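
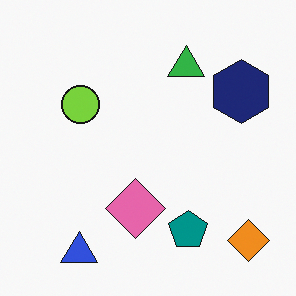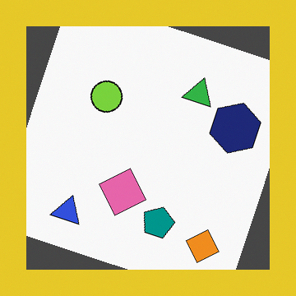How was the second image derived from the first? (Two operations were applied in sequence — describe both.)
The transformation is: rotated clockwise by a clearly visible amount, then framed with a yellow border.

Every shape is tilted by the same angle and the image corners show triangular fill wedges — a whole-image rotation by a non-right angle. A solid yellow frame runs around the edge of the second image, with the content slightly shrunk inside it.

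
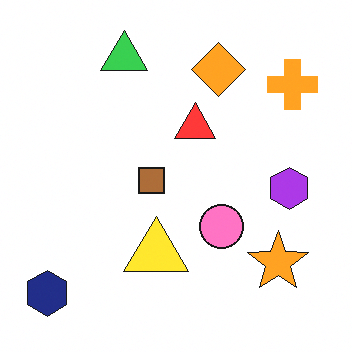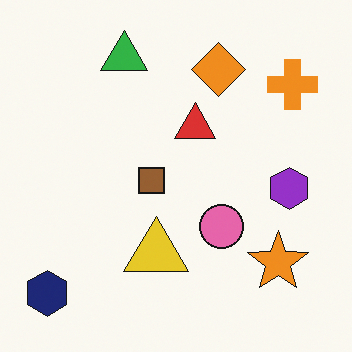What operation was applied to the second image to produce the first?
Slightly brightened.

Every pixel — background and shapes alike — is uniformly brightened.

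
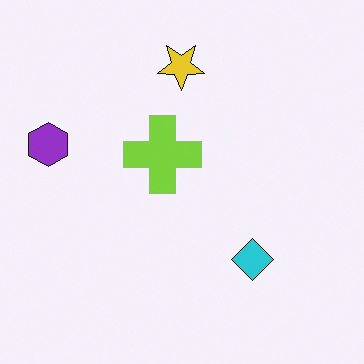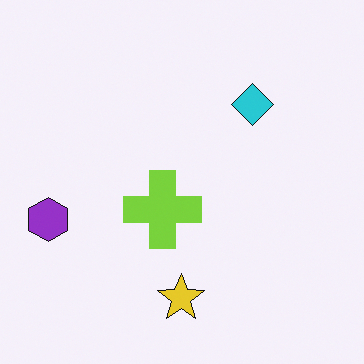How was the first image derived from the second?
The image was flipped vertically (top ↔ bottom).

The yellow star is in the bottom of the second image and the top of the first — shapes on opposite sides of the horizontal midline have swapped in a mirror flip.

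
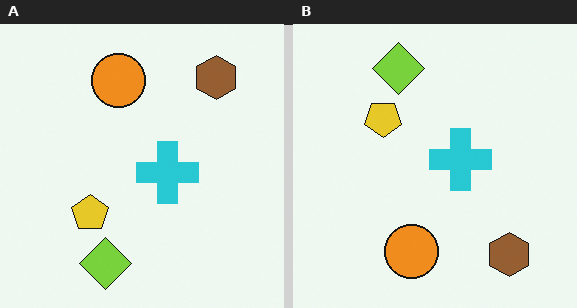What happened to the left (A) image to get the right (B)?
The image was flipped vertically (top ↔ bottom).

The lime diamond is in the bottom of the left (A) image and the top of the right (B) — shapes on opposite sides of the horizontal midline have swapped in a mirror flip.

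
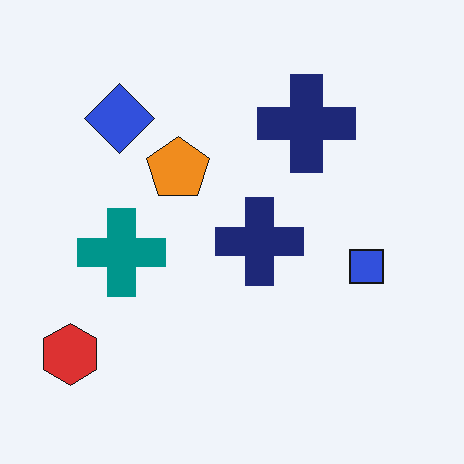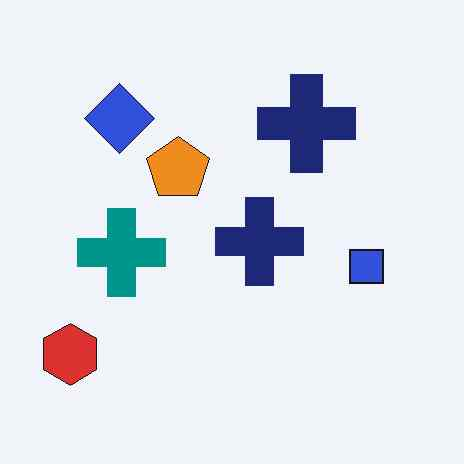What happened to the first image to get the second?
It was given moderate JPEG compression.

Blocky 8×8 compression artifacts appear around shape edges and the flat background shows ringing — characteristic JPEG degradation.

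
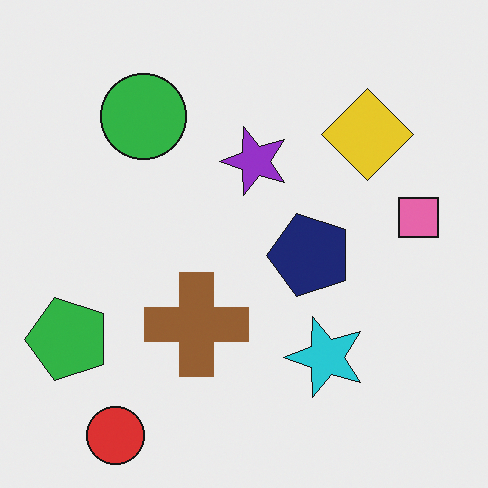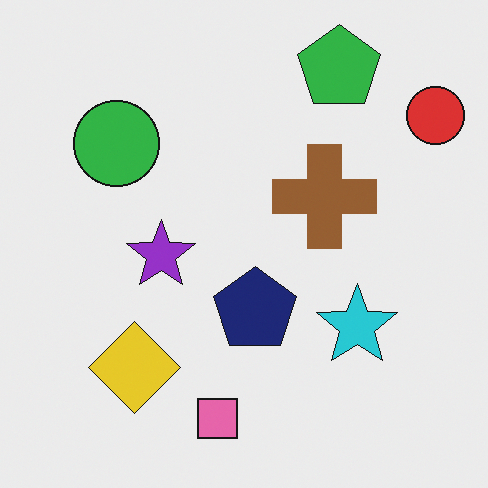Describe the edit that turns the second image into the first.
The first image is the second transposed (reflected across the top-left ↔ bottom-right diagonal).

Shapes have swapped their row and column positions — what was in the top-right is now in the bottom-left — a diagonal reflection.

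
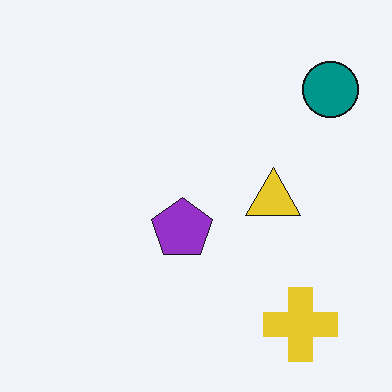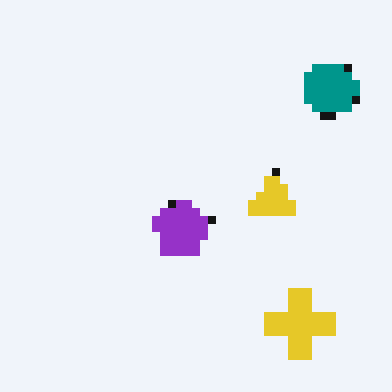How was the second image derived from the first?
This is the original image pixelated into visible square blocks.

Shapes are reduced to large square blocks; fine edges and outlines are lost — a downscale-then-upscale (mosaic) effect.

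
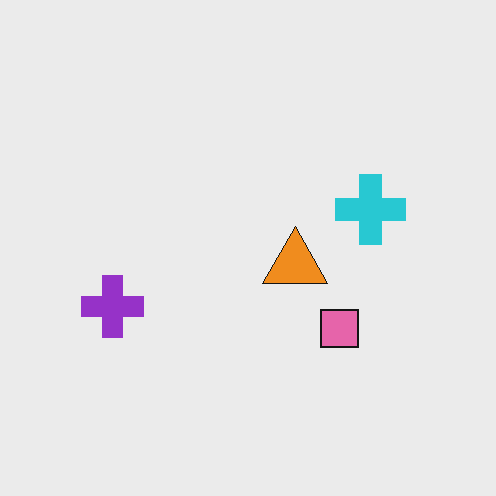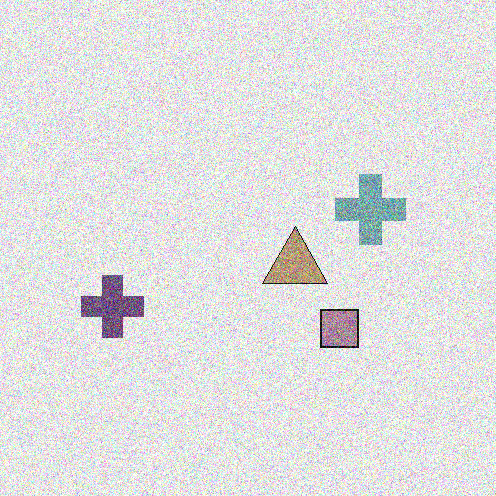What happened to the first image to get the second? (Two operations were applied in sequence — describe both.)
This is the original image made much more muted (saturation change), then degraded with heavy additive noise.

All colors are more muted and greyish — a global saturation change. Random speckle covers the whole image, including the flat background.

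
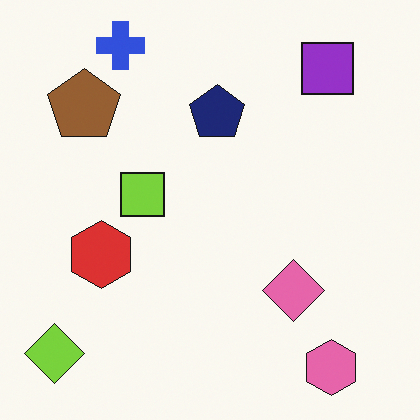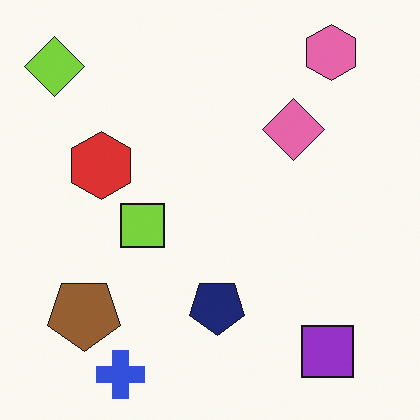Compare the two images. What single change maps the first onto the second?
The image was flipped vertically (top ↔ bottom).

The blue cross is in the top-left of the first image and the bottom-left of the second — shapes on opposite sides of the horizontal midline have swapped in a mirror flip.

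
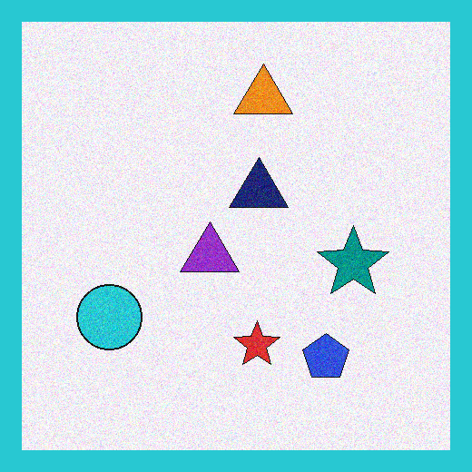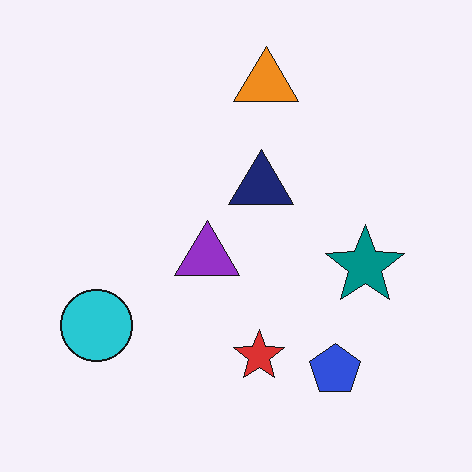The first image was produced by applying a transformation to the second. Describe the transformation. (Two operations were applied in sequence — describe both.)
The image was degraded with visible gaussian noise, then framed with a cyan border.

Random speckle covers the whole image, including the flat background. A solid cyan frame runs around the edge of the first image, with the content slightly shrunk inside it.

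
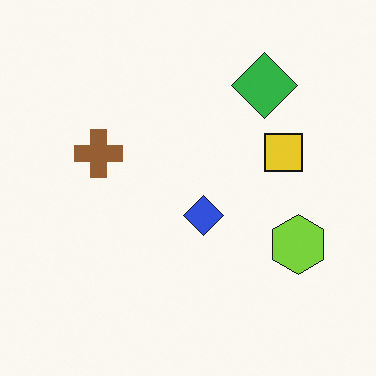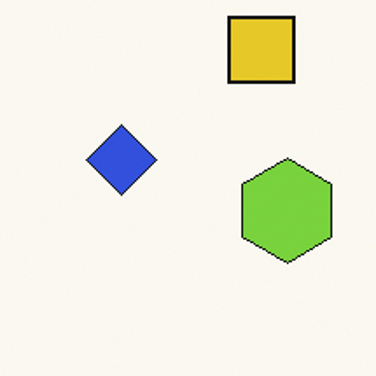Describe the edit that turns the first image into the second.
The transformation is: cropped to a noticeably smaller region and rescaled.

The visible shapes are larger and the field of view is narrower; shapes near the original edges may be partly or wholly outside the frame — a crop-and-rescale.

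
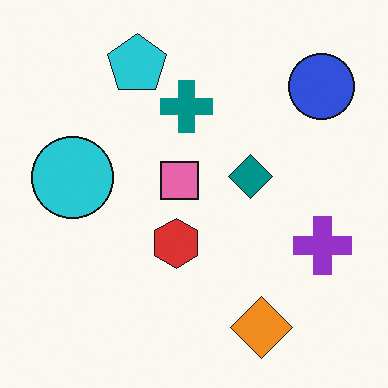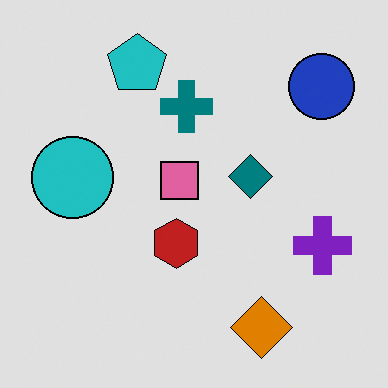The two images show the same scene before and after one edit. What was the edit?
The transformation is: moderately posterized.

Each flat color has snapped to a coarser quantized level — most visibly, the near-white background has dropped to a flat grey.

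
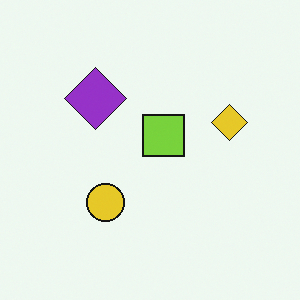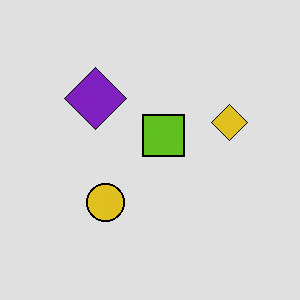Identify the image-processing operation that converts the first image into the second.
This is the original image moderately posterized.

Each flat color has snapped to a coarser quantized level — most visibly, the near-white background has dropped to a flat grey.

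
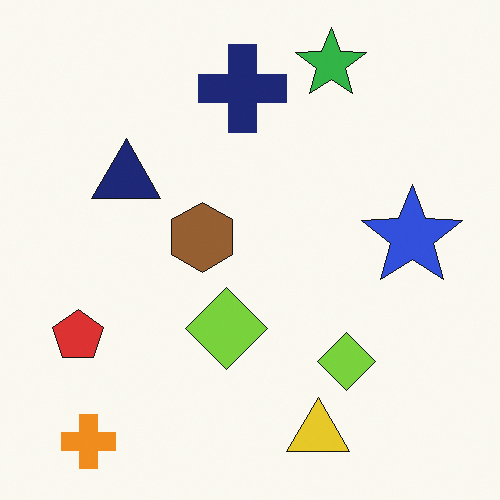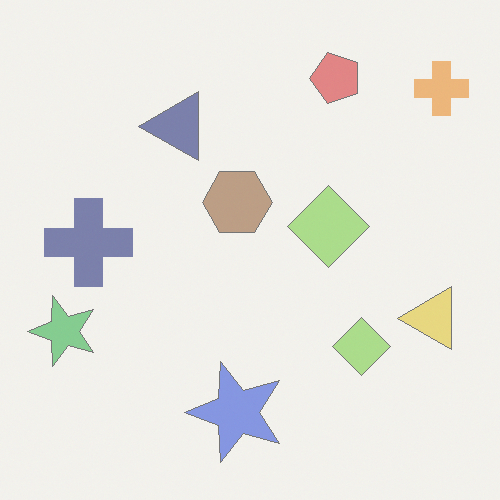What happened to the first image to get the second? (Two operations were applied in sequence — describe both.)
This is the original image transposed (reflected across the top-left ↔ bottom-right diagonal), then washed out (contrast reduced).

Shapes have swapped their row and column positions — what was in the top-right is now in the bottom-left — a diagonal reflection. Tones are pushed toward mid-grey across the whole image — a global contrast change.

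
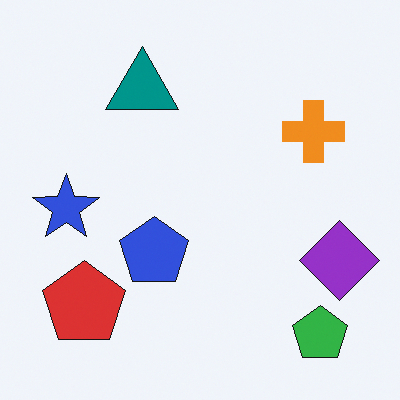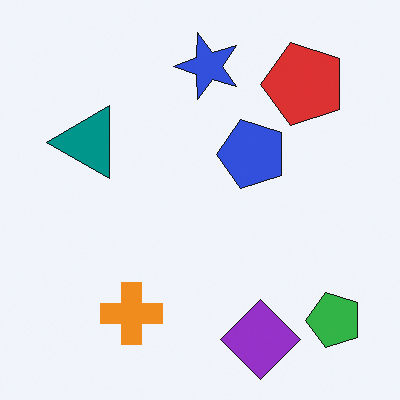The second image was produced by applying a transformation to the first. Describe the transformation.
The image was transposed (reflected across the top-left ↔ bottom-right diagonal).

Shapes have swapped their row and column positions — what was in the top-right is now in the bottom-left — a diagonal reflection.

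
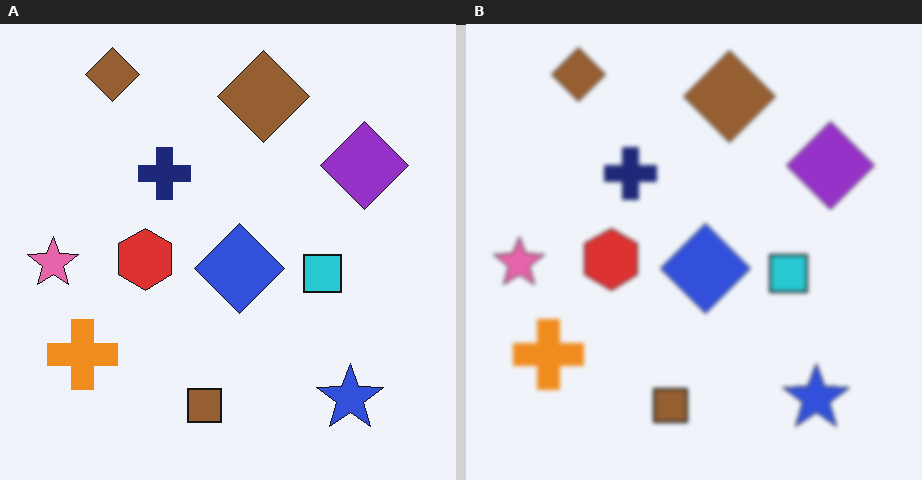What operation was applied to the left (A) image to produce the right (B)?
The transformation is: given a subtle gaussian blur.

Shape edges and outlines are uniformly softened across the whole image.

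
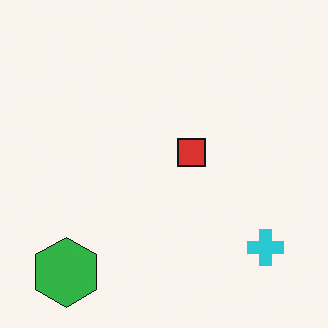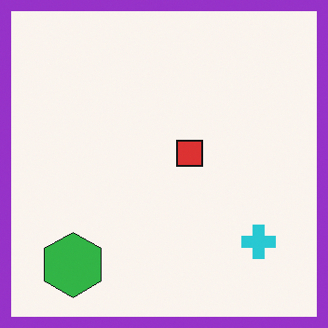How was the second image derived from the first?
This is the original image framed with a purple border.

A solid purple frame runs around the edge of the second image, with the content slightly shrunk inside it.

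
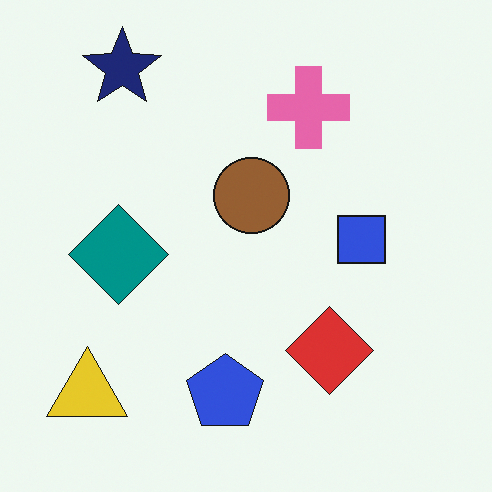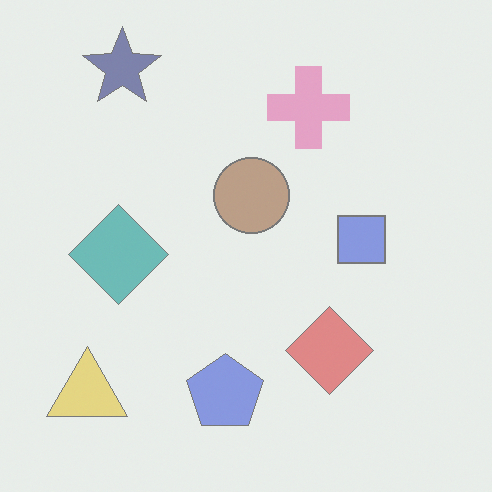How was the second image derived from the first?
It was washed out (contrast reduced).

Tones are pushed toward mid-grey across the whole image — a global contrast change.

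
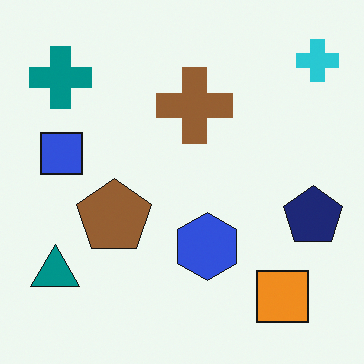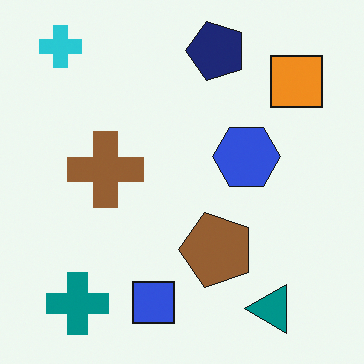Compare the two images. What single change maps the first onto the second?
The image was rotated 90° counter-clockwise.

The cyan cross sits in the top-right of the first image and the top-left of the second — consistent with a whole-image 90° counter-clockwise rotation.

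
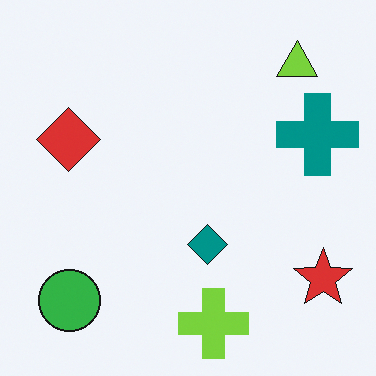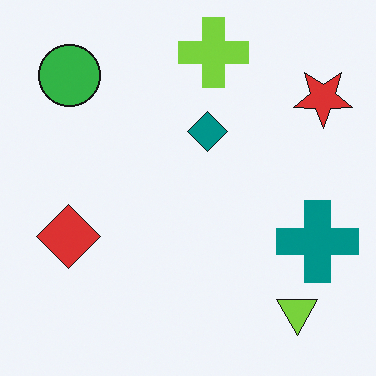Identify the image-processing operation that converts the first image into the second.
This is the original image flipped vertically (top ↔ bottom).

The lime cross is in the bottom of the first image and the top of the second — shapes on opposite sides of the horizontal midline have swapped in a mirror flip.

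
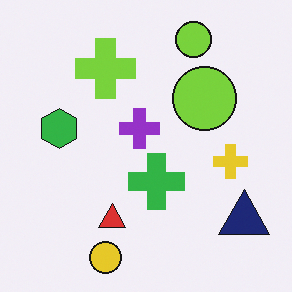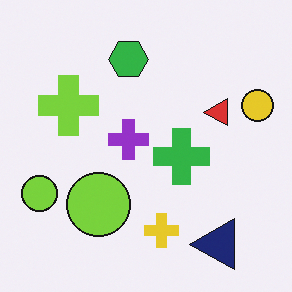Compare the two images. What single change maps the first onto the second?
The image was transposed (reflected across the top-left ↔ bottom-right diagonal).

Shapes have swapped their row and column positions — what was in the top-right is now in the bottom-left — a diagonal reflection.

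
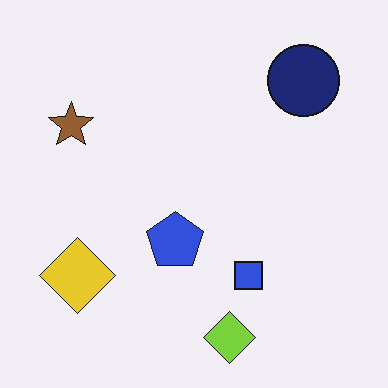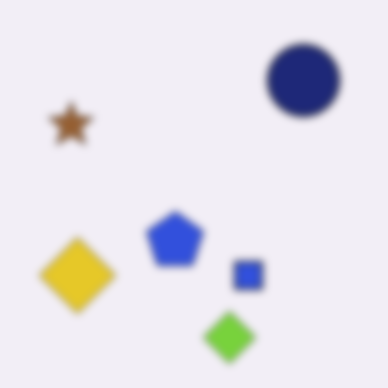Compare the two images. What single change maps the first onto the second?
The transformation is: moderately blurred.

Shape edges and outlines are uniformly softened across the whole image.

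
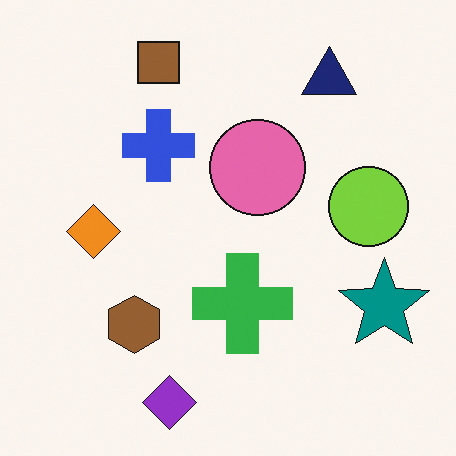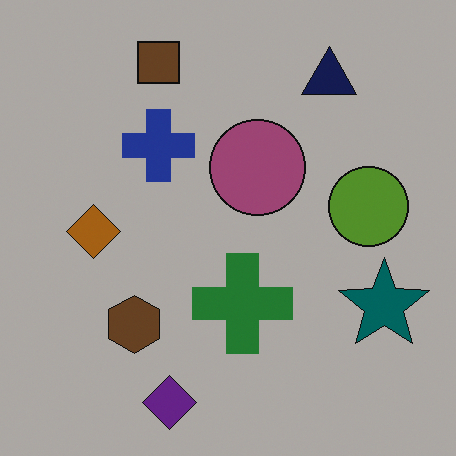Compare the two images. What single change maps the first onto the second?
The transformation is: substantially darkened.

Every pixel — background and shapes alike — is uniformly darkened.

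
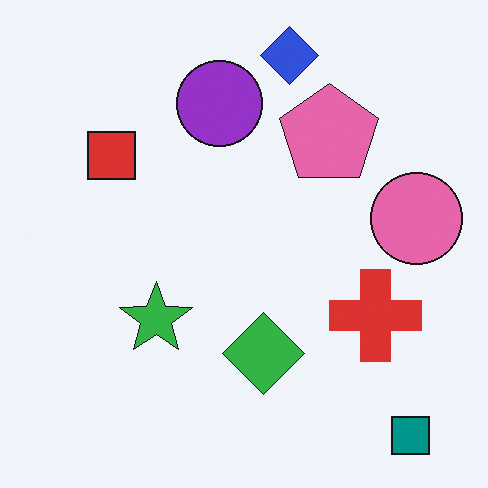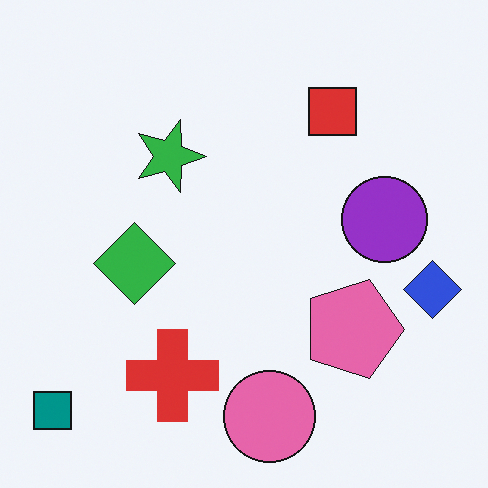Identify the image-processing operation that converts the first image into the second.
It was rotated 90° clockwise.

The teal square sits in the bottom-right of the first image and the bottom-left of the second — consistent with a whole-image 90° clockwise rotation.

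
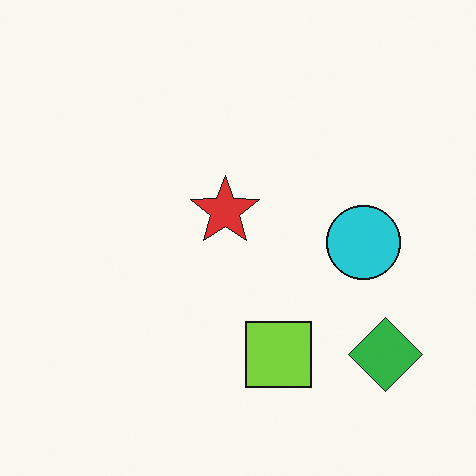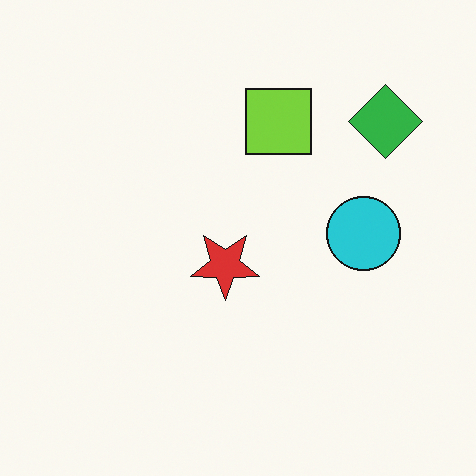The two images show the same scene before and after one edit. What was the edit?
Flipped vertically (top ↔ bottom).

The green diamond is in the bottom-right of the first image and the top-right of the second — shapes on opposite sides of the horizontal midline have swapped in a mirror flip.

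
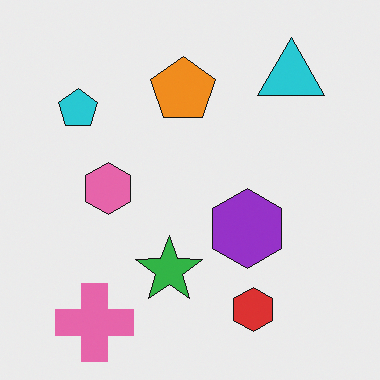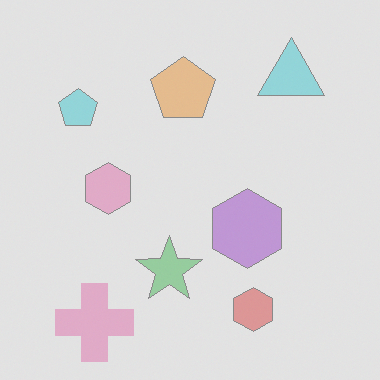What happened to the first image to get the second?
Washed out (contrast reduced).

Tones are pushed toward mid-grey across the whole image — a global contrast change.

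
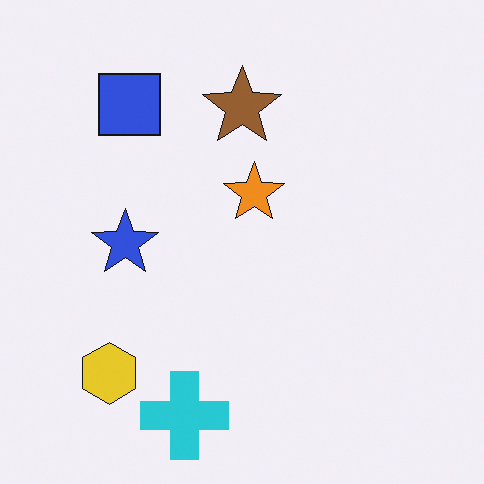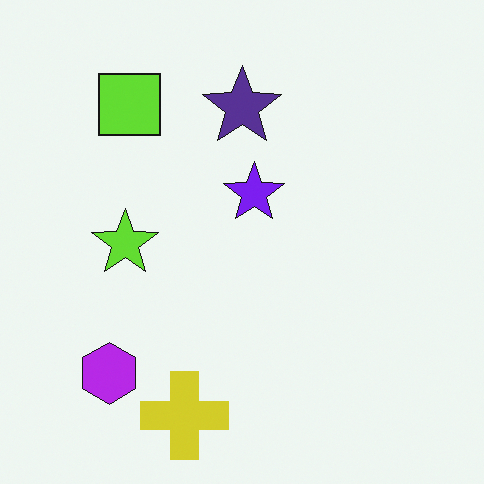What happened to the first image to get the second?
Hue-shifted through roughly half the color wheel.

Every shape's color has rotated by the same amount around the hue wheel — a uniform hue shift.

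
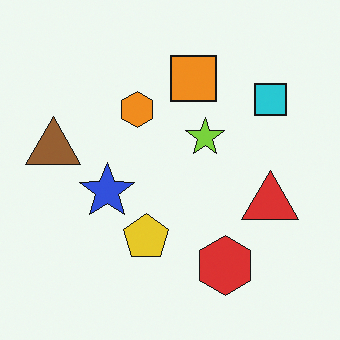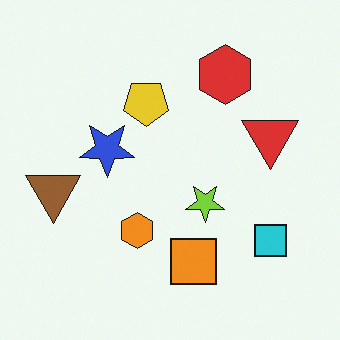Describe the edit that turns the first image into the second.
It was flipped vertically (top ↔ bottom).

The red hexagon is in the bottom of the first image and the top of the second — shapes on opposite sides of the horizontal midline have swapped in a mirror flip.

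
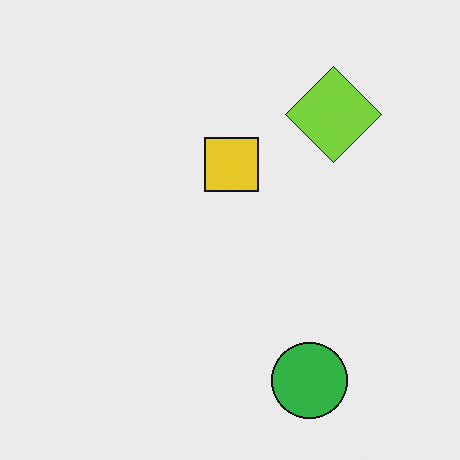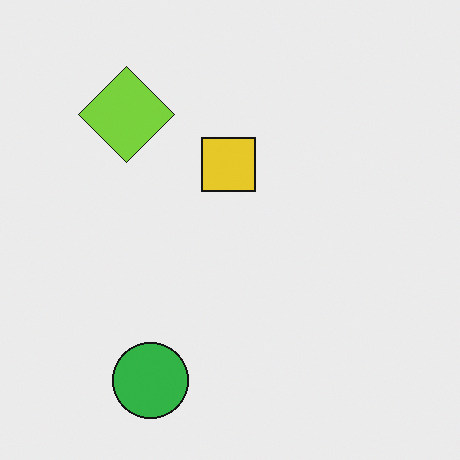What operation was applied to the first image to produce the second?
This is the original image flipped horizontally (left ↔ right).

The lime diamond is in the top-right of the first image and the top-left of the second — shapes on opposite sides of the vertical midline have swapped in a mirror flip.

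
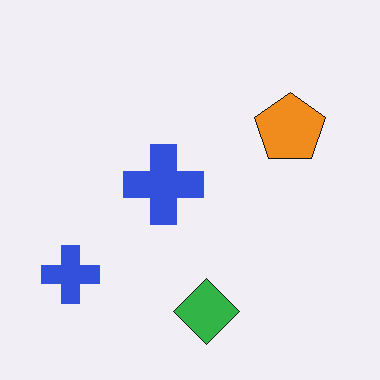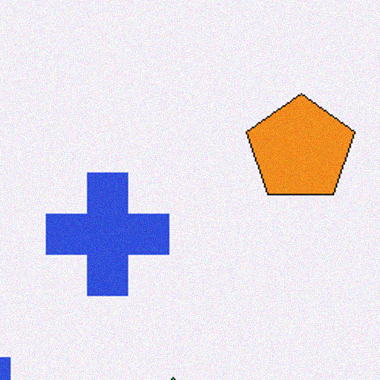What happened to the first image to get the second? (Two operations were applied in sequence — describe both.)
The second image is the first cropped slightly and scaled back up, then degraded with a light layer of grain.

The visible shapes are larger and the field of view is narrower; shapes near the original edges may be partly or wholly outside the frame — a crop-and-rescale. Random speckle covers the whole image, including the flat background.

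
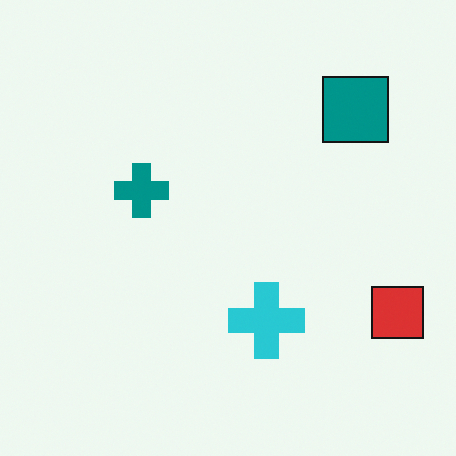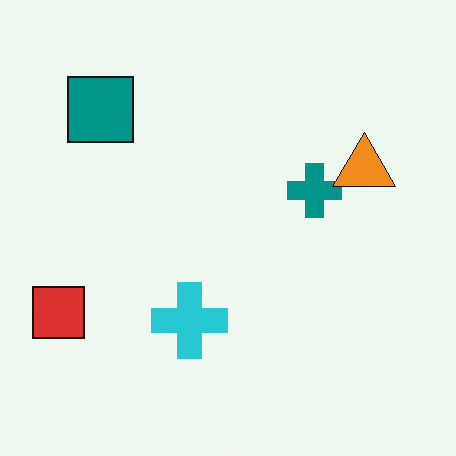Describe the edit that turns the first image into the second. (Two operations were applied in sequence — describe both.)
The second image is the first flipped horizontally (left ↔ right), then overlaid with an additional orange triangle.

The red square is in the bottom-right of the first image and the bottom-left of the second — shapes on opposite sides of the vertical midline have swapped in a mirror flip. An orange triangle appears in the second image that is absent from the first.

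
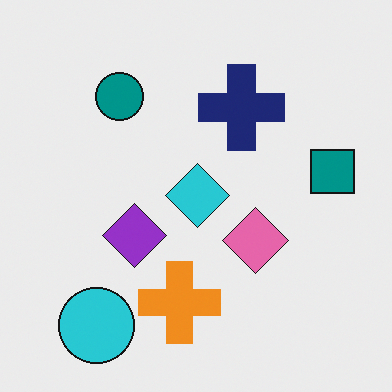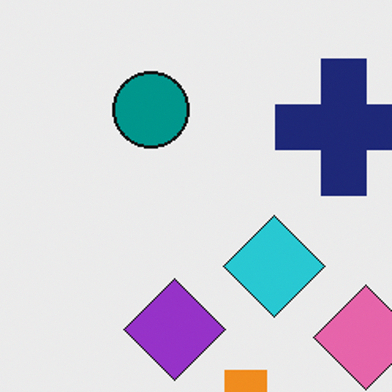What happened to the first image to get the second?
The second image is the first cropped to a modestly smaller region and rescaled.

The visible shapes are larger and the field of view is narrower; shapes near the original edges may be partly or wholly outside the frame — a crop-and-rescale.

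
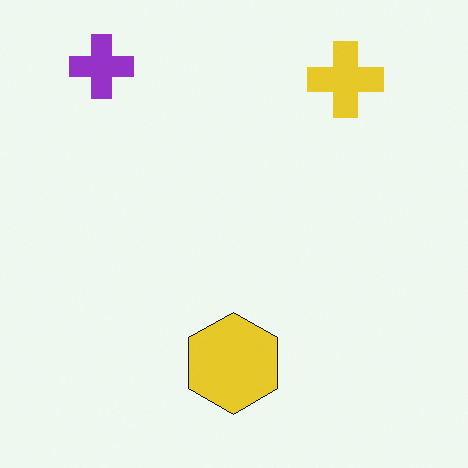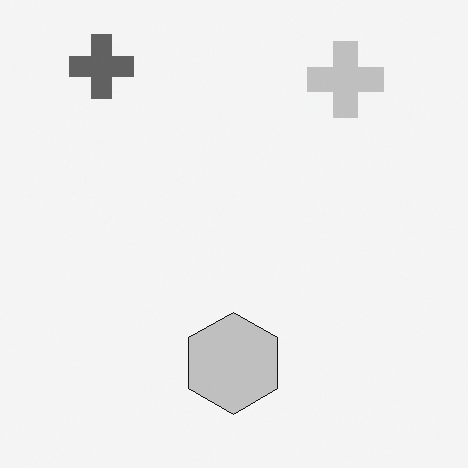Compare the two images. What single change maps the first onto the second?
The transformation is: converted to grayscale.

All color is removed — every shape is now a shade of grey.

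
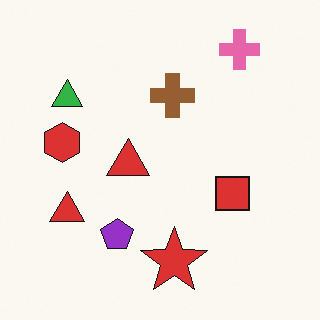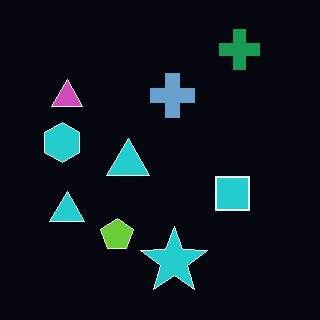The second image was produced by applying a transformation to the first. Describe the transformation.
It was color-inverted (negative).

The light background has become dark and every shape's color is its complement — a photographic negative.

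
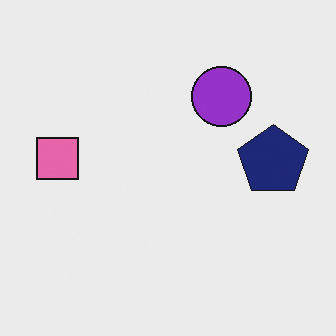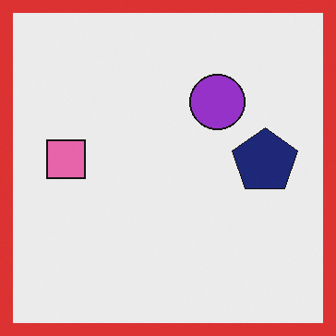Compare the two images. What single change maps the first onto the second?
Framed with a red border.

A solid red frame runs around the edge of the second image, with the content slightly shrunk inside it.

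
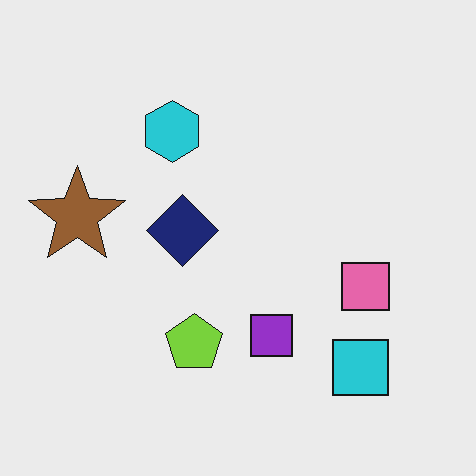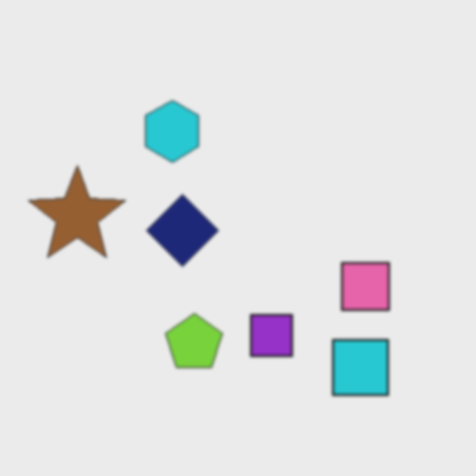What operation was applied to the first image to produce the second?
Given a subtle gaussian blur.

Shape edges and outlines are uniformly softened across the whole image.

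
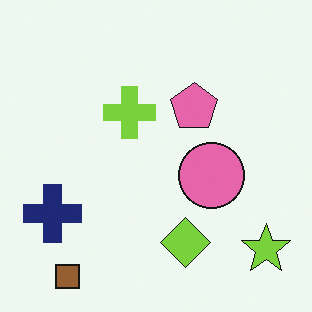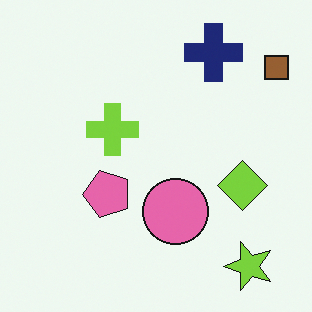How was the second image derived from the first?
This is the original image transposed (reflected across the top-left ↔ bottom-right diagonal).

Shapes have swapped their row and column positions — what was in the top-right is now in the bottom-left — a diagonal reflection.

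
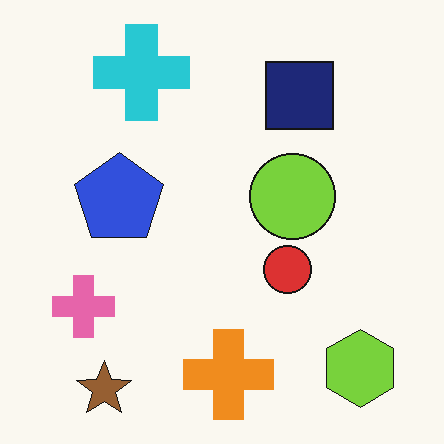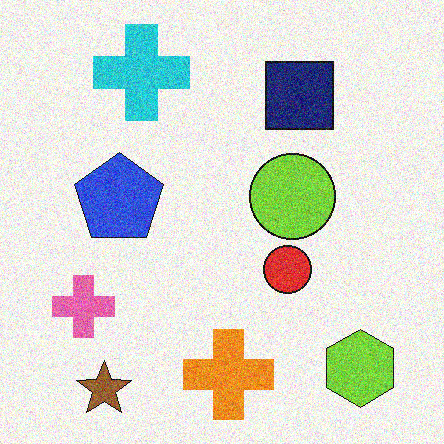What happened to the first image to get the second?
It was degraded with moderate additive noise.

Random speckle covers the whole image, including the flat background.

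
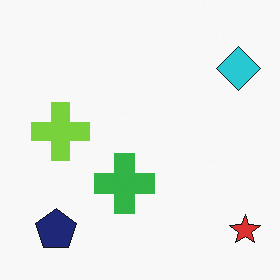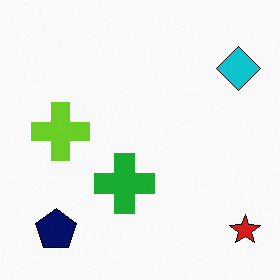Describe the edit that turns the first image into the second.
It was given slightly increased contrast.

Tones are pushed away from mid-grey across the whole image — a global contrast change.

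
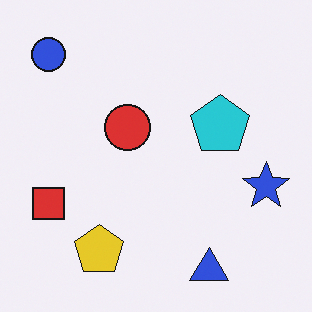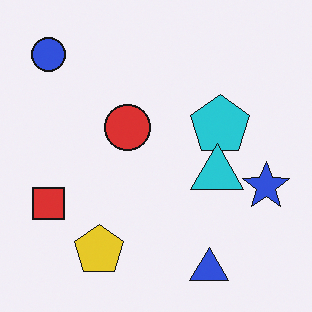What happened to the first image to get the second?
The second image is the first overlaid with an additional cyan triangle.

A cyan triangle appears in the second image that is absent from the first.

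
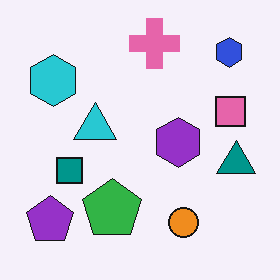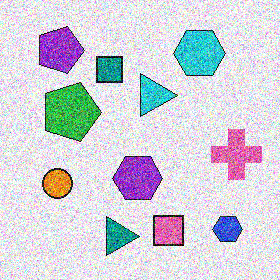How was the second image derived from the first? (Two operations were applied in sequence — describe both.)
The image was degraded with heavy additive noise, then rotated 90° clockwise.

Random speckle covers the whole image, including the flat background. The blue hexagon sits in the top-right of the first image and the bottom-right of the second — consistent with a whole-image 90° clockwise rotation.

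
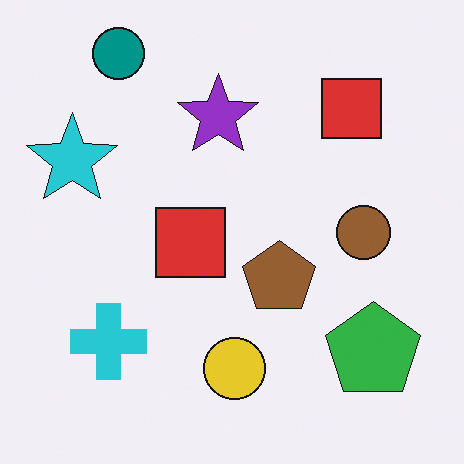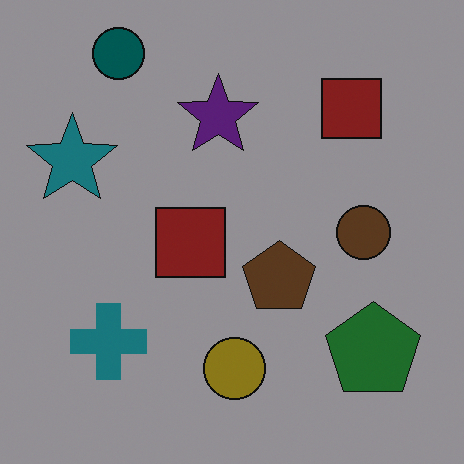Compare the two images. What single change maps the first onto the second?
This is the original image substantially darkened.

Every pixel — background and shapes alike — is uniformly darkened.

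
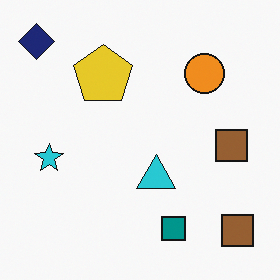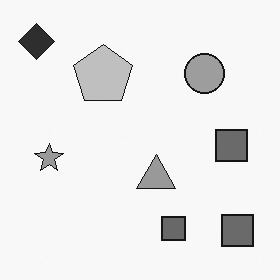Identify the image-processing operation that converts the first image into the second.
This is the original image converted to grayscale.

All color is removed — every shape is now a shade of grey.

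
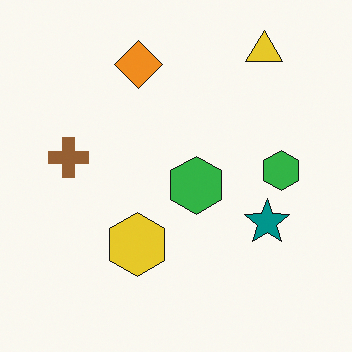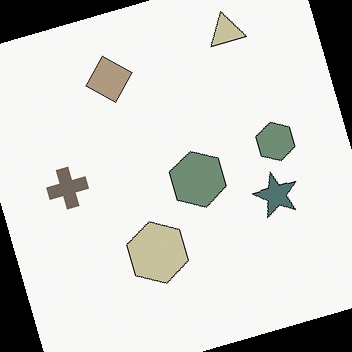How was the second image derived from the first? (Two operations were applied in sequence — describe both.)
This is the original image rotated counter-clockwise by a clearly visible amount, then heavily desaturated.

Every shape is tilted by the same angle and the image corners show triangular fill wedges — a whole-image rotation by a non-right angle. All colors are more muted and greyish — a global saturation change.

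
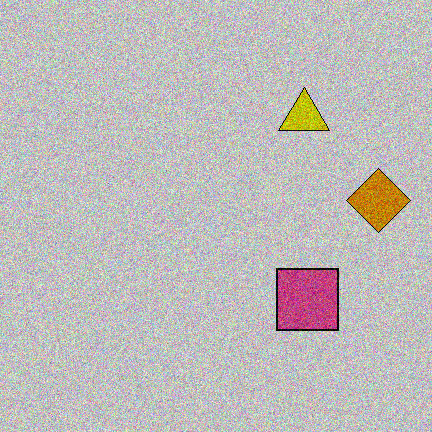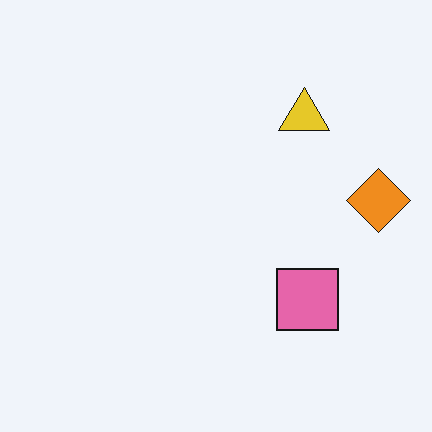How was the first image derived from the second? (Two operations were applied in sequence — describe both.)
It was heavily posterized to just a handful of flat colors, then degraded with strong gaussian noise.

Each flat color has snapped to a coarser quantized level — most visibly, the near-white background has dropped to a flat grey. Random speckle covers the whole image, including the flat background.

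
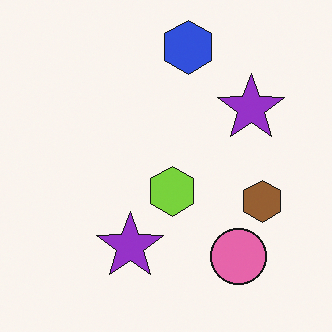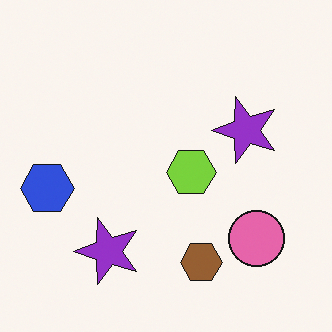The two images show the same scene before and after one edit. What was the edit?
The image was transposed (reflected across the top-left ↔ bottom-right diagonal).

Shapes have swapped their row and column positions — what was in the top-right is now in the bottom-left — a diagonal reflection.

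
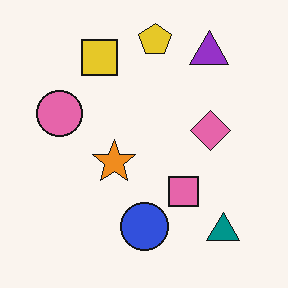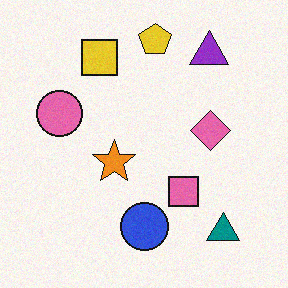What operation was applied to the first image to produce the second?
Degraded with light additive noise.

Random speckle covers the whole image, including the flat background.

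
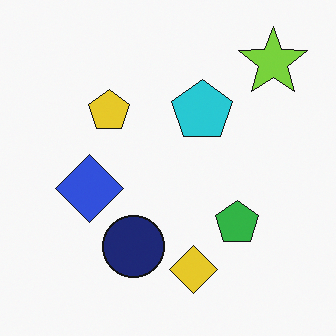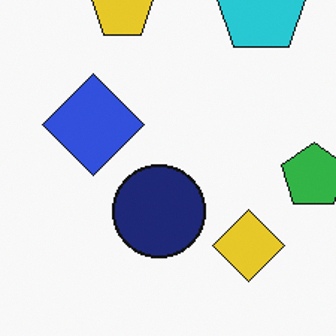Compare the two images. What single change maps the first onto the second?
It was cropped slightly and scaled back up.

The visible shapes are larger and the field of view is narrower; shapes near the original edges may be partly or wholly outside the frame — a crop-and-rescale.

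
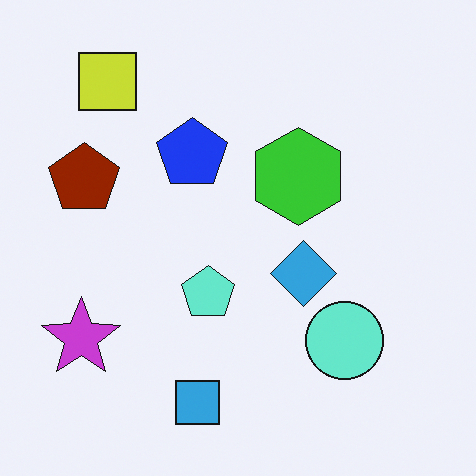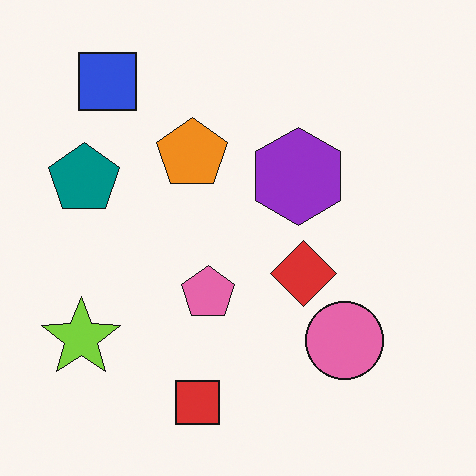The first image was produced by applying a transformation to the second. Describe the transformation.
The transformation is: hue-shifted through roughly half the color wheel.

Every shape's color has rotated by the same amount around the hue wheel — a uniform hue shift.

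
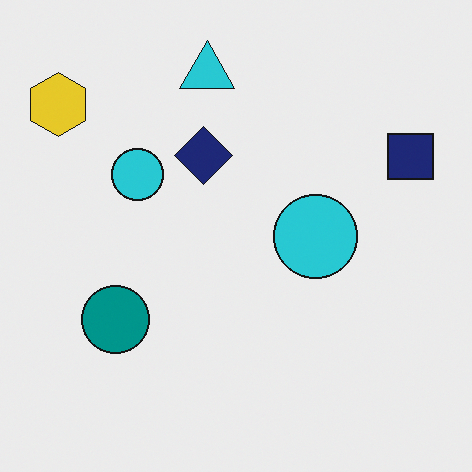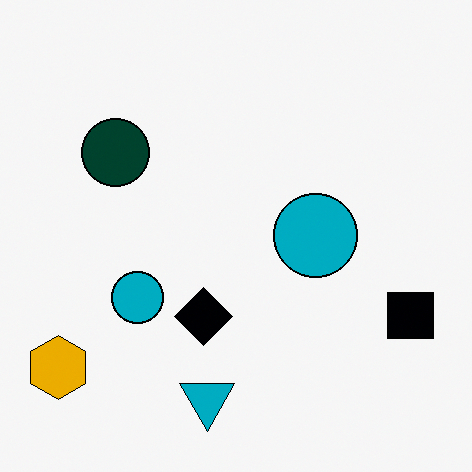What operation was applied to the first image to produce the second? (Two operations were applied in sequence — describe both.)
It was boosted in contrast, then flipped vertically (top ↔ bottom).

Tones are pushed away from mid-grey across the whole image — a global contrast change. The cyan triangle is in the top of the first image and the bottom of the second — shapes on opposite sides of the horizontal midline have swapped in a mirror flip.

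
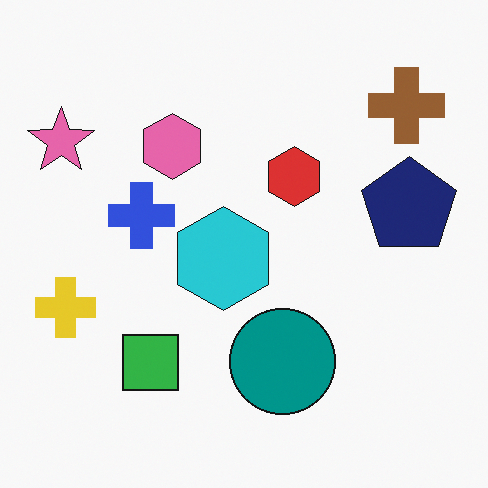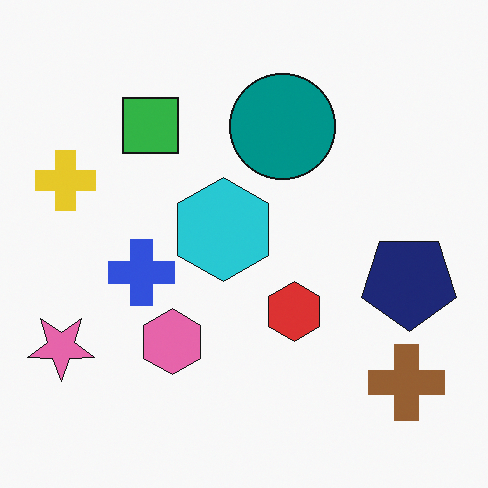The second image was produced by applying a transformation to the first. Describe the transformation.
This is the original image flipped vertically (top ↔ bottom).

The brown cross is in the top-right of the first image and the bottom-right of the second — shapes on opposite sides of the horizontal midline have swapped in a mirror flip.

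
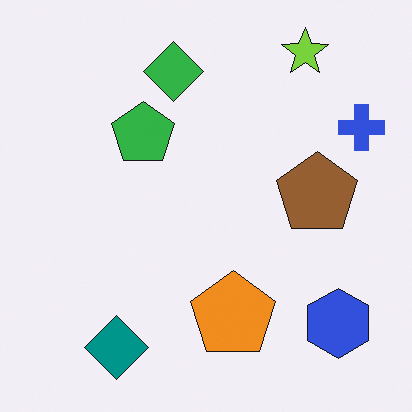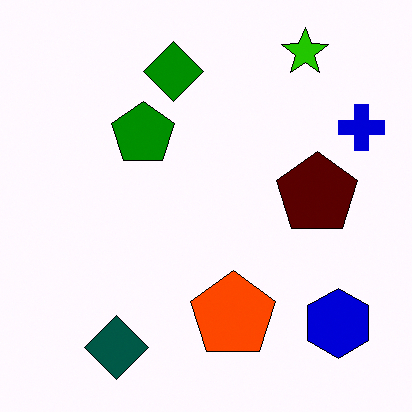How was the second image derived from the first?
The second image is the first boosted in contrast.

Tones are pushed away from mid-grey across the whole image — a global contrast change.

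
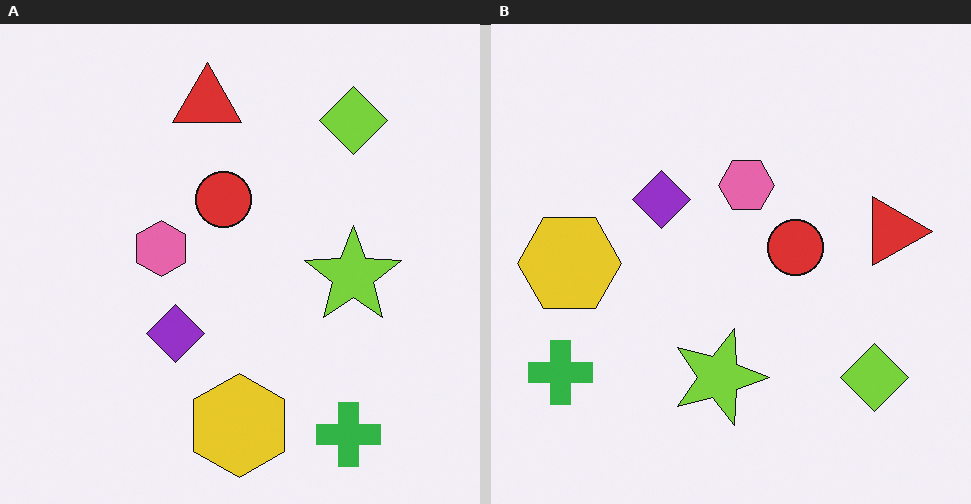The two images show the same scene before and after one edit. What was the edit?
The image was rotated 90° clockwise.

The green cross sits in the bottom-right of the left (A) image and the bottom-left of the right (B) — consistent with a whole-image 90° clockwise rotation.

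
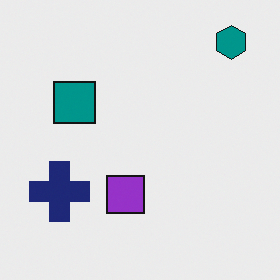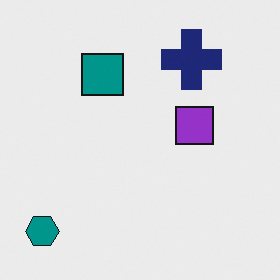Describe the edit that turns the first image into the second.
This is the original image transposed (reflected across the top-left ↔ bottom-right diagonal).

Shapes have swapped their row and column positions — what was in the top-right is now in the bottom-left — a diagonal reflection.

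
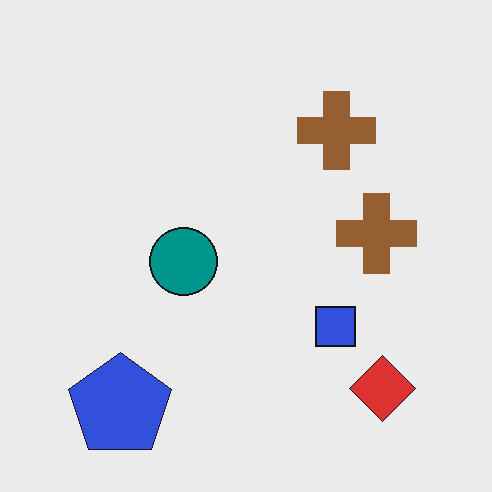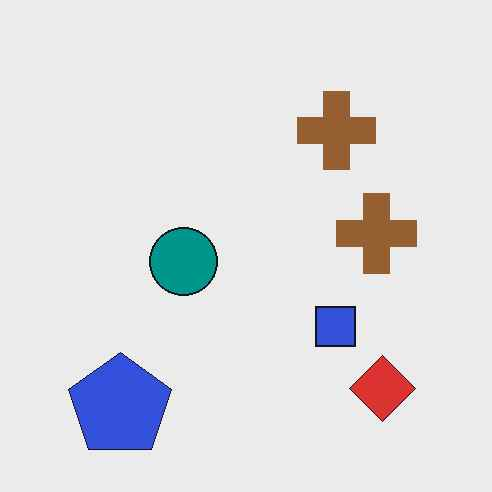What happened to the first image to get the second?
The second image is the first JPEG-compressed with visible artifacts.

Blocky 8×8 compression artifacts appear around shape edges and the flat background shows ringing — characteristic JPEG degradation.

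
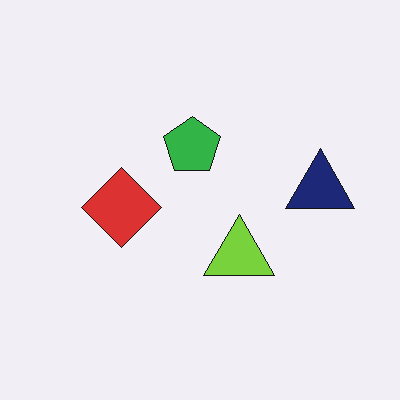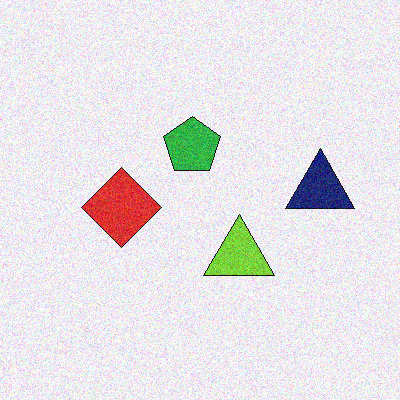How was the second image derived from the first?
The transformation is: degraded with moderate additive noise.

Random speckle covers the whole image, including the flat background.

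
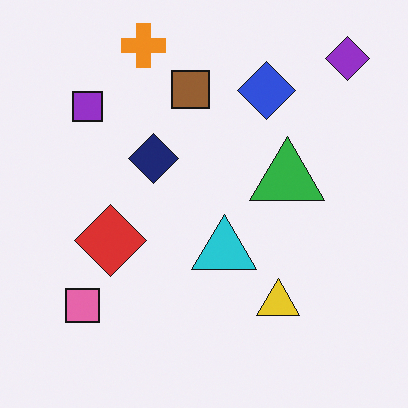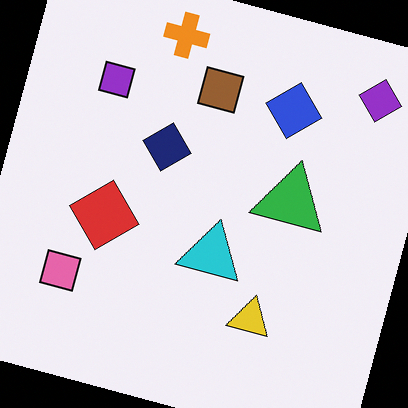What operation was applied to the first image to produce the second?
It was rotated clockwise by a clearly visible amount.

Every shape is tilted by the same angle and the image corners show triangular fill wedges — a whole-image rotation by a non-right angle.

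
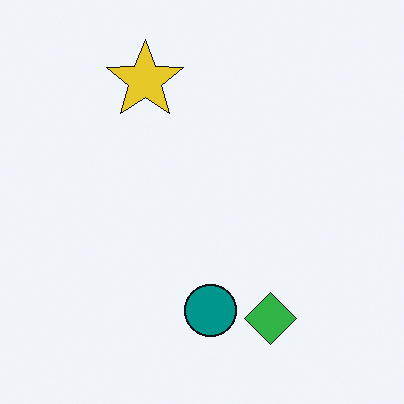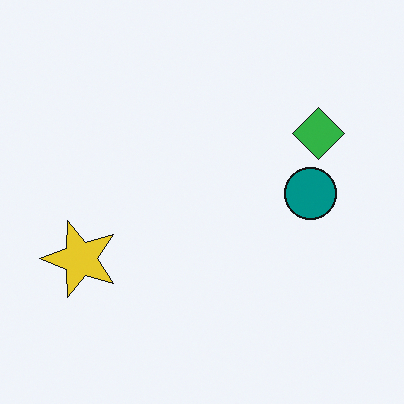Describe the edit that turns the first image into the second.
The second image is the first rotated 90° counter-clockwise.

The yellow star sits in the top of the first image and the left of the second — consistent with a whole-image 90° counter-clockwise rotation.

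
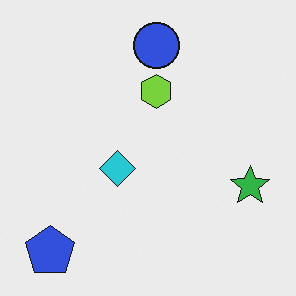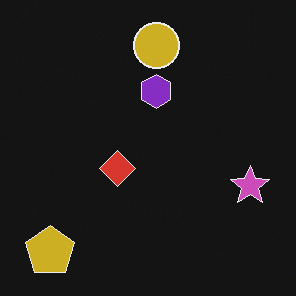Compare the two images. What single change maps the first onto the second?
This is the original image color-inverted (negative).

The light background has become dark and every shape's color is its complement — a photographic negative.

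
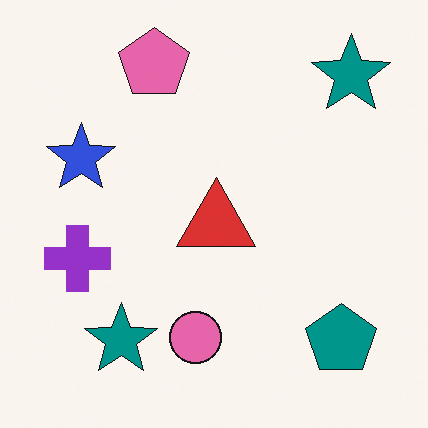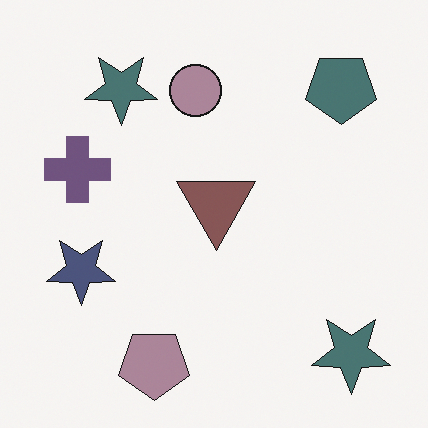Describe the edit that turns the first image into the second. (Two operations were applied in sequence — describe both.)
This is the original image flipped vertically (top ↔ bottom), then made much more muted (saturation change).

The pink pentagon is in the top of the first image and the bottom of the second — shapes on opposite sides of the horizontal midline have swapped in a mirror flip. All colors are more muted and greyish — a global saturation change.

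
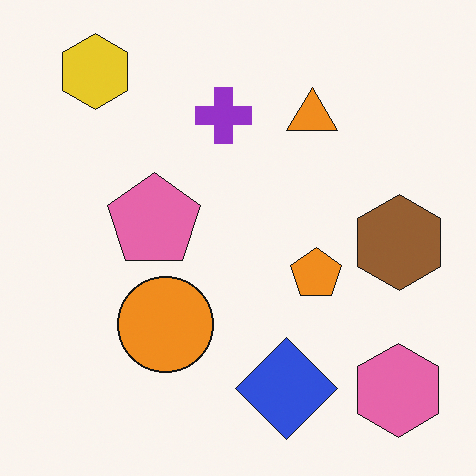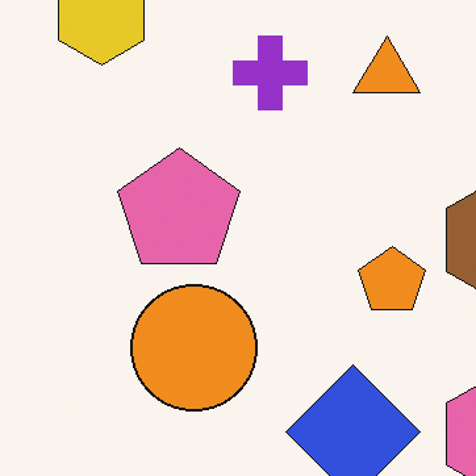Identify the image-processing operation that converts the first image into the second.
Cropped to a modestly smaller region and rescaled.

The visible shapes are larger and the field of view is narrower; shapes near the original edges may be partly or wholly outside the frame — a crop-and-rescale.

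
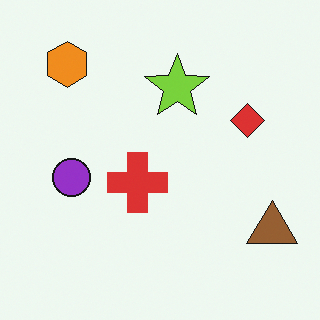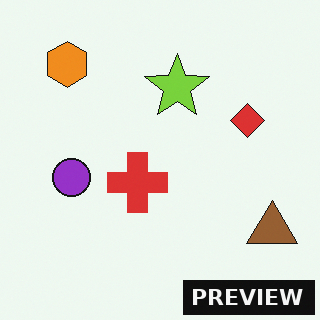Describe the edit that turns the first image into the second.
Watermarked with the text "PREVIEW" in the lower-right corner.

A dark label reading "PREVIEW" appears in the lower-right corner.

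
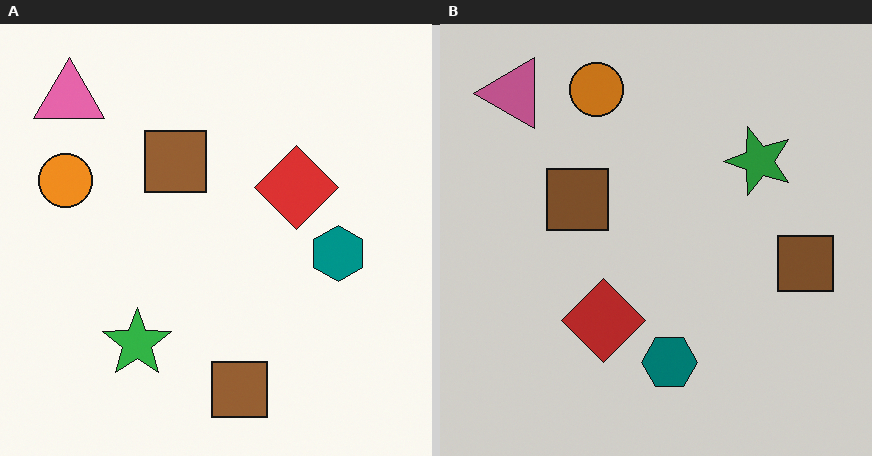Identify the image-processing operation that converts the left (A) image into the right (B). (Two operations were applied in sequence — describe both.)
It was transposed (reflected across the top-left ↔ bottom-right diagonal), then slightly darkened.

Shapes have swapped their row and column positions — what was in the top-right is now in the bottom-left — a diagonal reflection. Every pixel — background and shapes alike — is uniformly darkened.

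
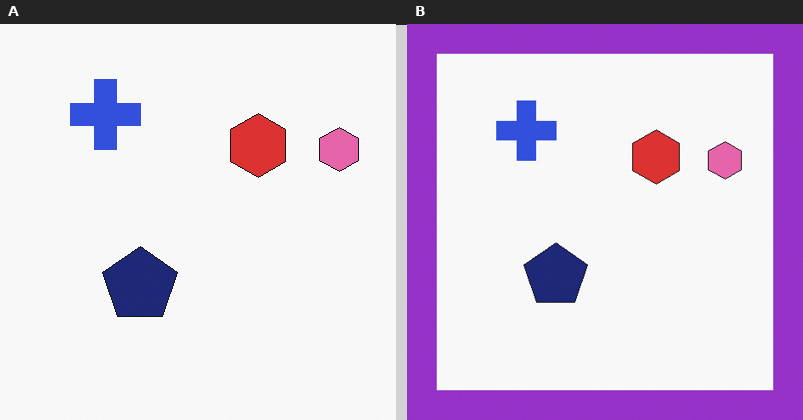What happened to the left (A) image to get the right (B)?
Framed with a purple border.

A solid purple frame runs around the edge of the right (B) image, with the content slightly shrunk inside it.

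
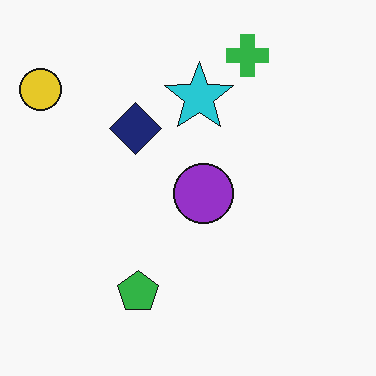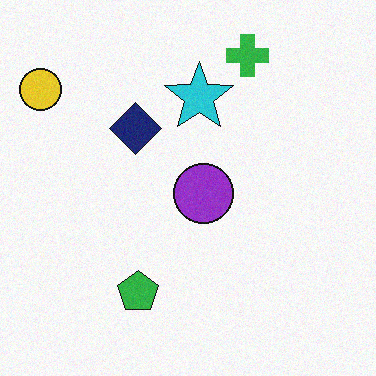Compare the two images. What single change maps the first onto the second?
This is the original image degraded with subtle gaussian noise.

Random speckle covers the whole image, including the flat background.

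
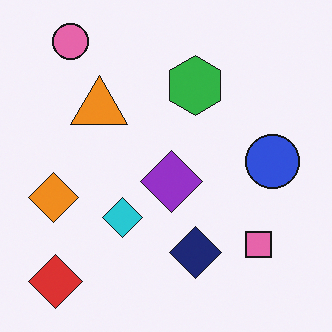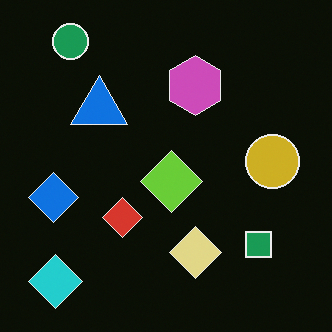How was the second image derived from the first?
Color-inverted (negative).

The light background has become dark and every shape's color is its complement — a photographic negative.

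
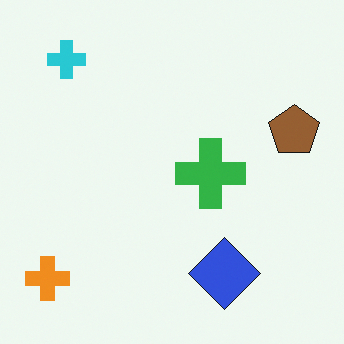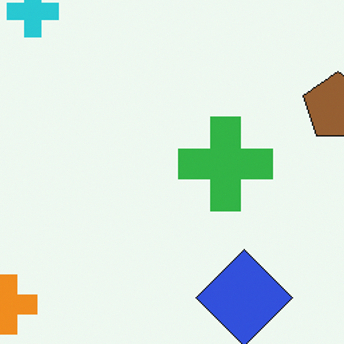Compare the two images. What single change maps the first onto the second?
This is the original image cropped to a modestly smaller region and rescaled.

The visible shapes are larger and the field of view is narrower; shapes near the original edges may be partly or wholly outside the frame — a crop-and-rescale.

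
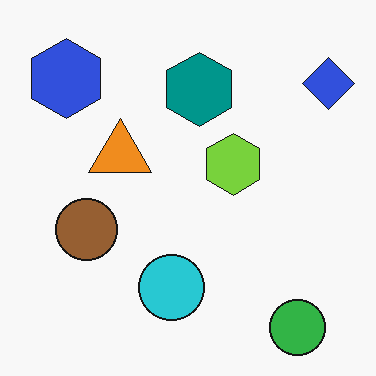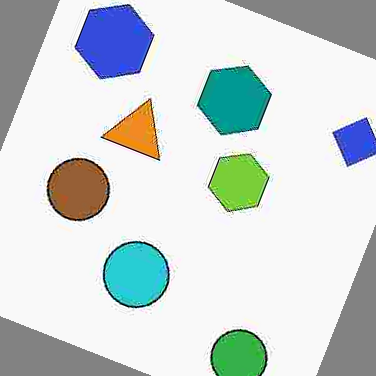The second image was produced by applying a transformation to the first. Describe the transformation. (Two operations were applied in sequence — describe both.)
Heavily JPEG-compressed with obvious blocking artifacts, then rotated clockwise by a moderate amount.

Blocky 8×8 compression artifacts appear around shape edges and the flat background shows ringing — characteristic JPEG degradation. Every shape is tilted by the same angle and the image corners show triangular fill wedges — a whole-image rotation by a non-right angle.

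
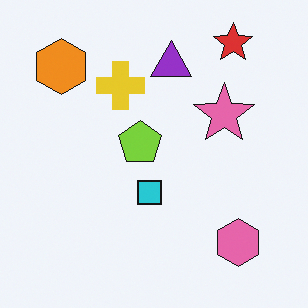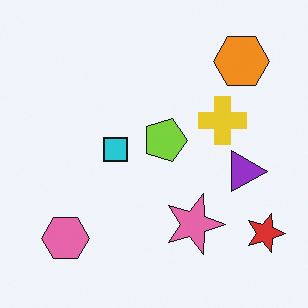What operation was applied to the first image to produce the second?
It was rotated 90° clockwise.

The red star sits in the top-right of the first image and the bottom-right of the second — consistent with a whole-image 90° clockwise rotation.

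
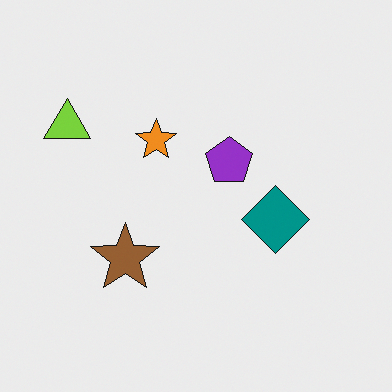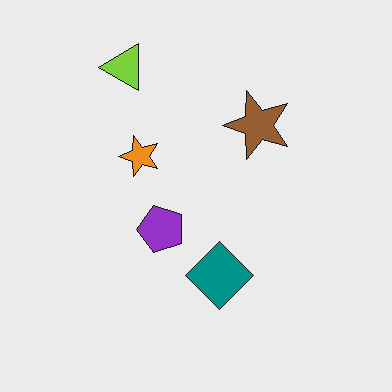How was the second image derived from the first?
The image was transposed (reflected across the top-left ↔ bottom-right diagonal).

Shapes have swapped their row and column positions — what was in the top-right is now in the bottom-left — a diagonal reflection.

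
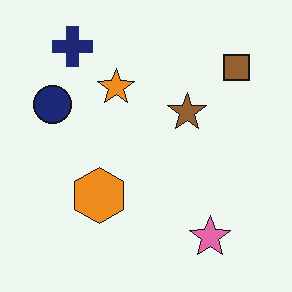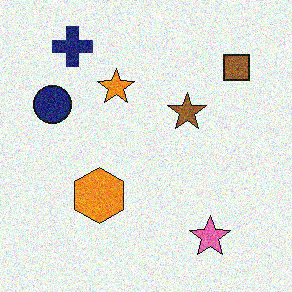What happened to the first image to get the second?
It was degraded with visible gaussian noise.

Random speckle covers the whole image, including the flat background.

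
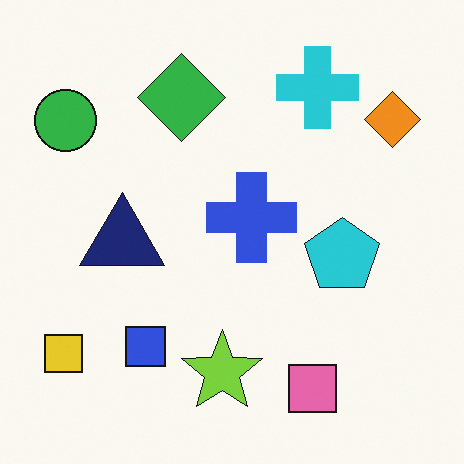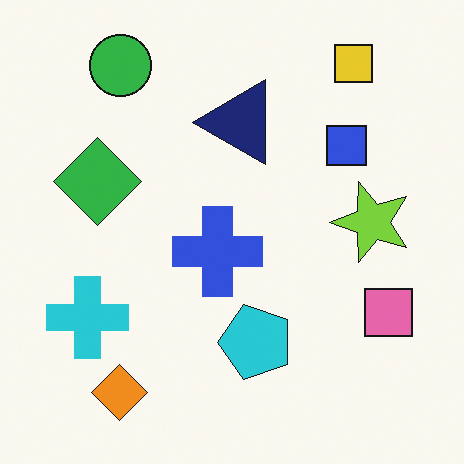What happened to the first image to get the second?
Transposed (reflected across the top-left ↔ bottom-right diagonal).

Shapes have swapped their row and column positions — what was in the top-right is now in the bottom-left — a diagonal reflection.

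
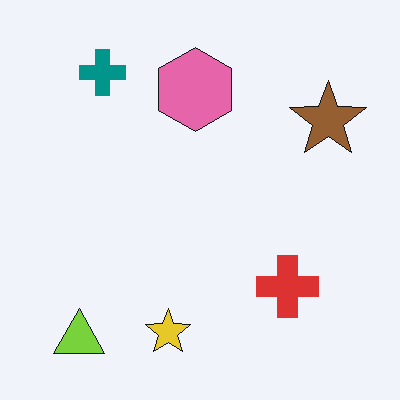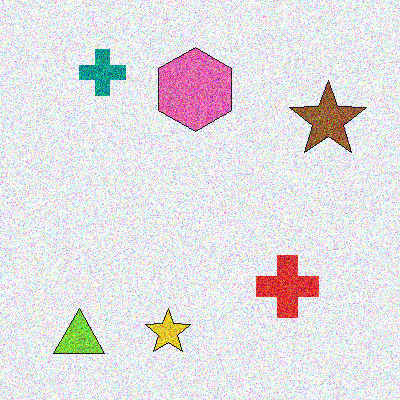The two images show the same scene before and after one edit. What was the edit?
The second image is the first degraded with heavy additive noise.

Random speckle covers the whole image, including the flat background.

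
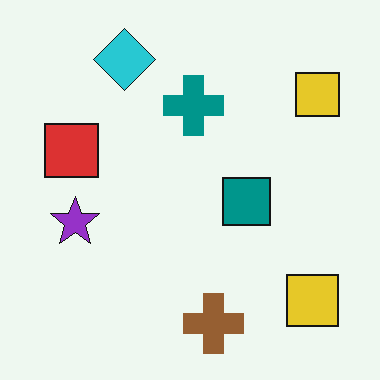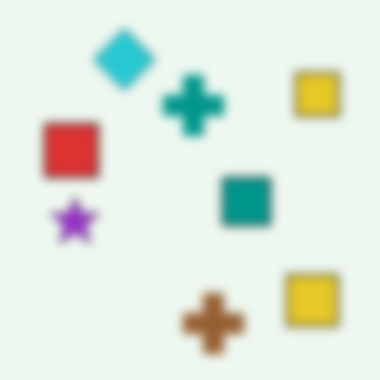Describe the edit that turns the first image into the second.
The second image is the first heavily blurred.

Shape edges and outlines are uniformly softened across the whole image.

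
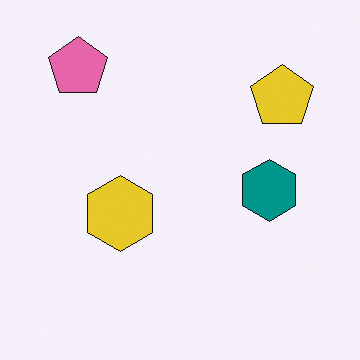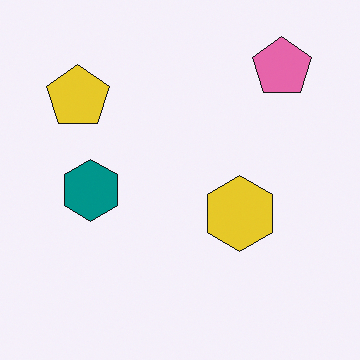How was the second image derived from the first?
This is the original image flipped horizontally (left ↔ right).

The pink pentagon is in the top-left of the first image and the top-right of the second — shapes on opposite sides of the vertical midline have swapped in a mirror flip.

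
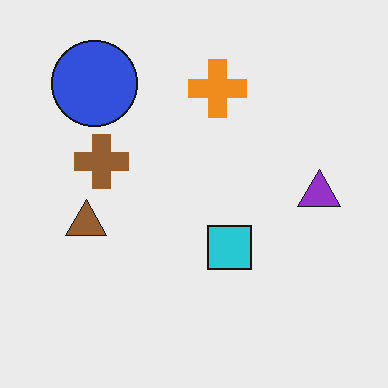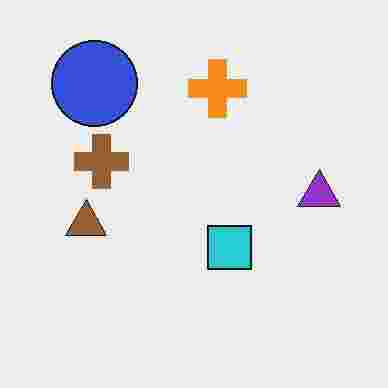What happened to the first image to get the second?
This is the original image degraded with heavy JPEG compression.

Blocky 8×8 compression artifacts appear around shape edges and the flat background shows ringing — characteristic JPEG degradation.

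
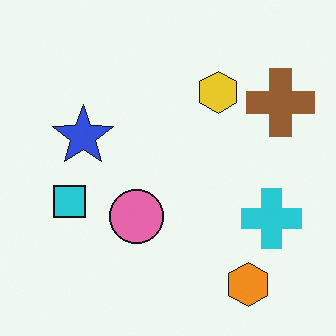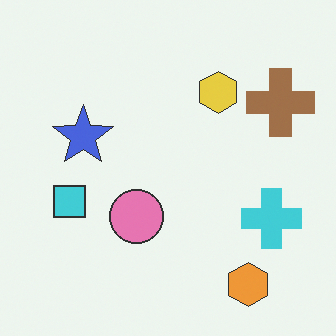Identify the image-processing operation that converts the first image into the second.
Given slightly reduced contrast.

Tones are pushed toward mid-grey across the whole image — a global contrast change.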